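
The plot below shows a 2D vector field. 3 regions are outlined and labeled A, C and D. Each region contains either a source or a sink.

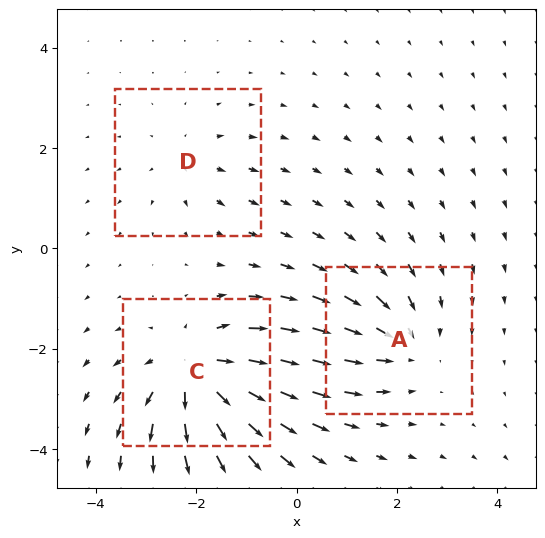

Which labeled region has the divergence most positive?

Divergence at each region's feature centre — A: about -3, C: about +5, D: about +2. Region C is most positive.

C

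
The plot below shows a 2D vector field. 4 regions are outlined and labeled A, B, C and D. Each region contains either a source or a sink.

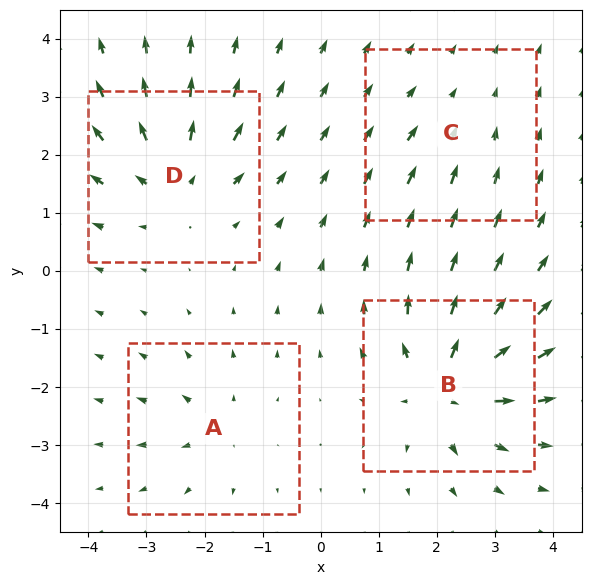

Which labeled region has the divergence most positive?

Divergence at each region's feature centre — A: about +4, B: about +8, C: about -2, D: about +6. Region B is most positive.

B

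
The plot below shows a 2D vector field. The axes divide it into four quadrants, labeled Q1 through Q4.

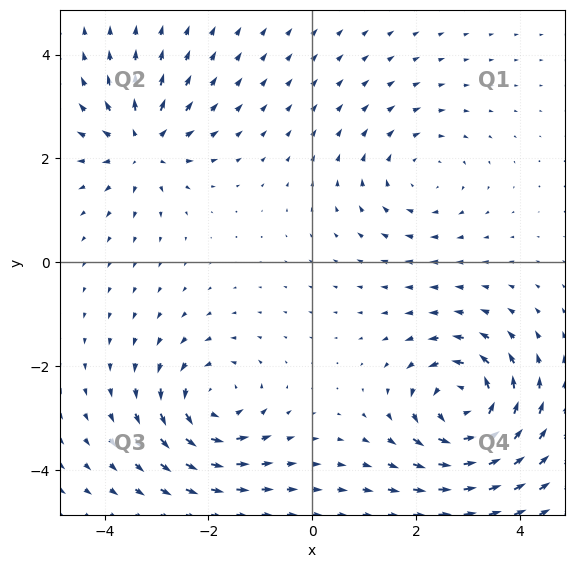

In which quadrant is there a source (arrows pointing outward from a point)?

The source sits at approximately (-3.3, 2.2), which lies in quadrant Q2. The divergence there is about +4, positive as expected for a source.

Q2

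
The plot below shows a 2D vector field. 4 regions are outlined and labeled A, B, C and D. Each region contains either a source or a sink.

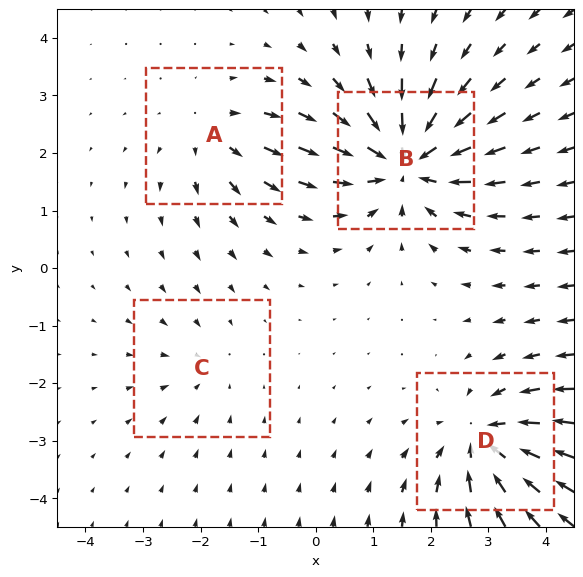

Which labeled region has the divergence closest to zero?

C

Divergence at each region's feature centre — A: about +3, B: about -7, C: about -2, D: about -5. Region C is closest to zero.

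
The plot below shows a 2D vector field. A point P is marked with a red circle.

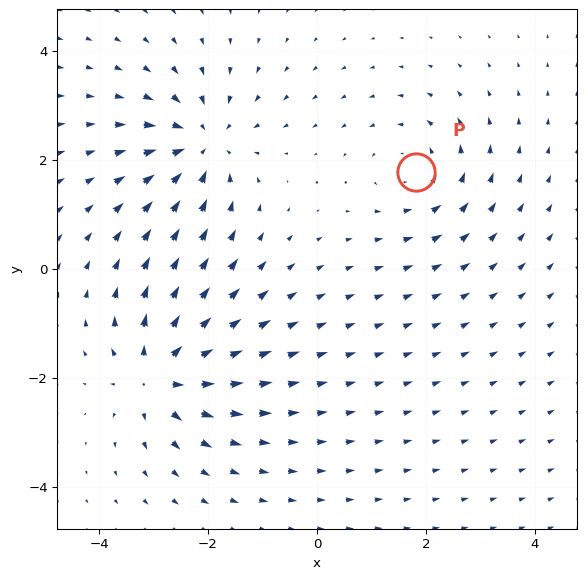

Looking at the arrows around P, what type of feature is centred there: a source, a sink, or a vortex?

vortex

At P (1.8, 1.8) the arrows circulate counterclockwise. Divergence ≈0, curl about +3 — near-zero divergence with nonzero curl is a vortex.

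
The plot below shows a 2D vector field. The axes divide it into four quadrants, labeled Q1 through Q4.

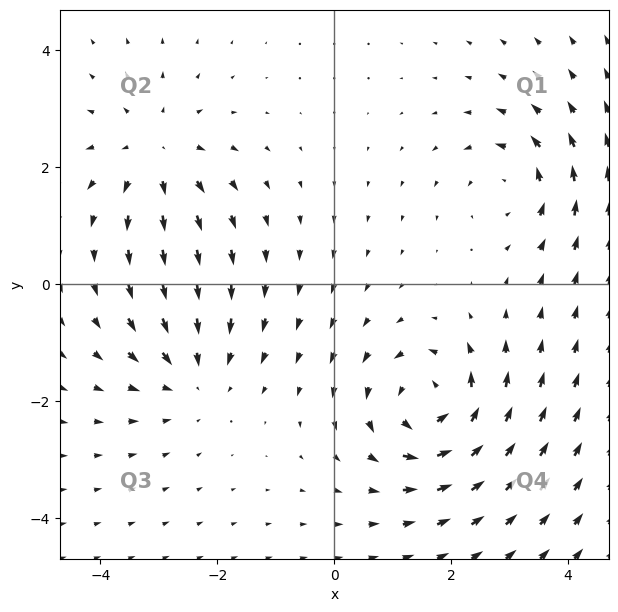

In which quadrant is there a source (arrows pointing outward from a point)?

The source sits at approximately (-3.1, 2.2), which lies in quadrant Q2. The divergence there is about +4, positive as expected for a source.

Q2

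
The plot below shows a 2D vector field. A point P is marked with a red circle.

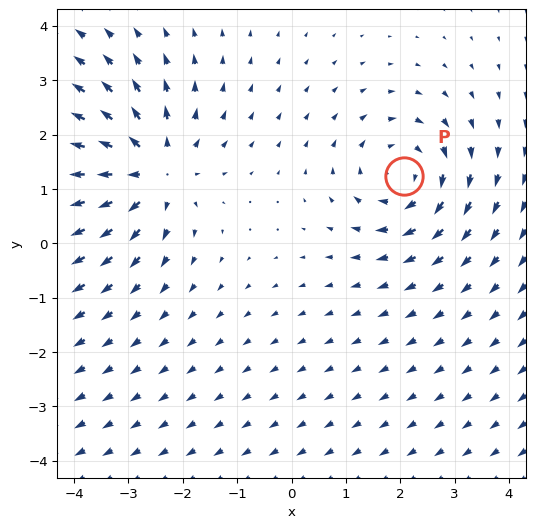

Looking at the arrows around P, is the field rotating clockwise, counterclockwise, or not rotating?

Near P at (2.1, 1.2) the arrows circulate clockwise. The curl (z-component) there is about -4; negative curl means clockwise rotation.

clockwise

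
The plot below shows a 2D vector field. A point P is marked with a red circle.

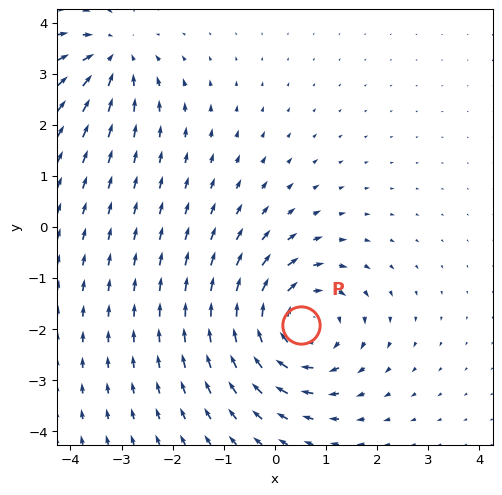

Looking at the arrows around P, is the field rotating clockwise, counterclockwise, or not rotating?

Near P at (0.5, -1.9) the arrows circulate clockwise. The curl (z-component) there is about -5; negative curl means clockwise rotation.

clockwise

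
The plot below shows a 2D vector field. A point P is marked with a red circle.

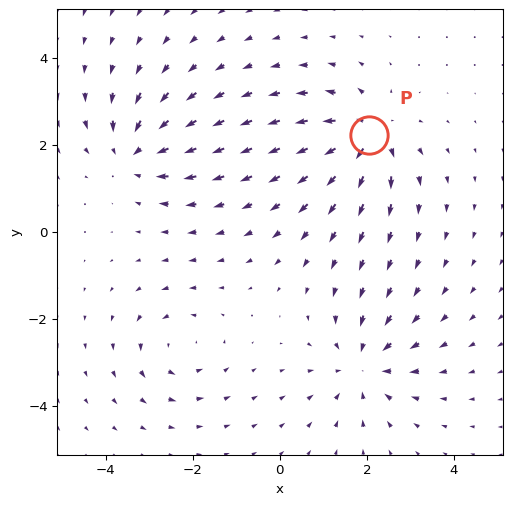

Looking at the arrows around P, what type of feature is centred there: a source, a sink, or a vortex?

At P (2.0, 2.2) the arrows spread outward. Divergence about +6, curl ≈0 — positive divergence with near-zero curl is a source.

source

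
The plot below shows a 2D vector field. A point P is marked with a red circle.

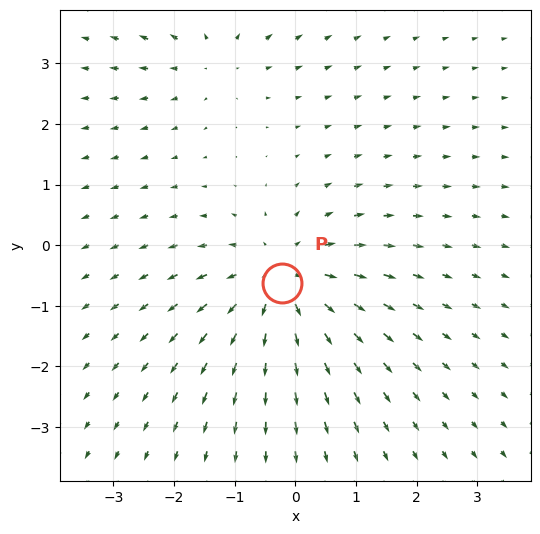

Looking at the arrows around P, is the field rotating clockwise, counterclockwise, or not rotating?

not rotating

Near P at (-0.2, -0.6) the arrows show no circulation. The curl there is ≈0.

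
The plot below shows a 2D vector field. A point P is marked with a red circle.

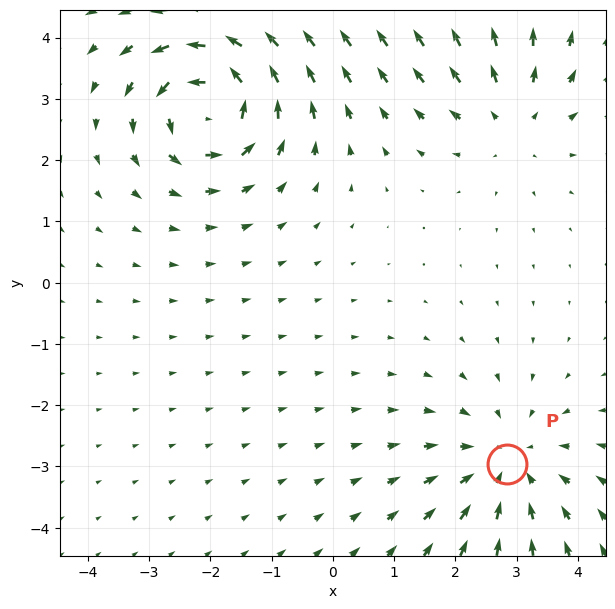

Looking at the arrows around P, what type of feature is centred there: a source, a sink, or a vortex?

sink

At P (2.8, -3.0) the arrows converge inward. Divergence about -3, curl ≈0 — negative divergence with near-zero curl is a sink.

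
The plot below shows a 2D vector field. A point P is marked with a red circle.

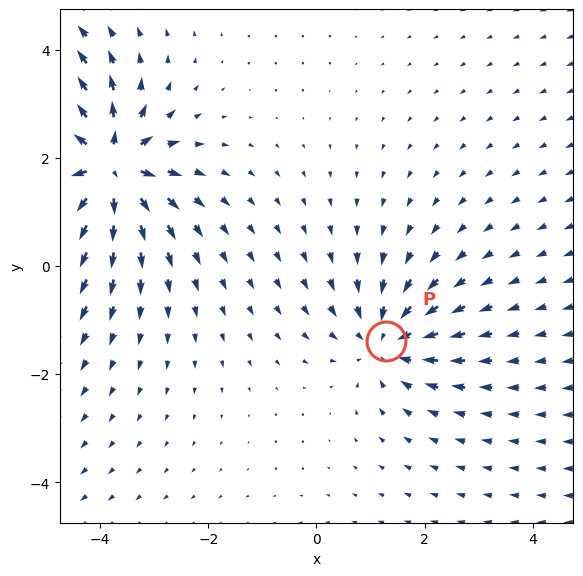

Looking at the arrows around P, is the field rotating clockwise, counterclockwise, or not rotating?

Near P at (1.3, -1.4) the arrows show no circulation. The curl there is ≈0.

not rotating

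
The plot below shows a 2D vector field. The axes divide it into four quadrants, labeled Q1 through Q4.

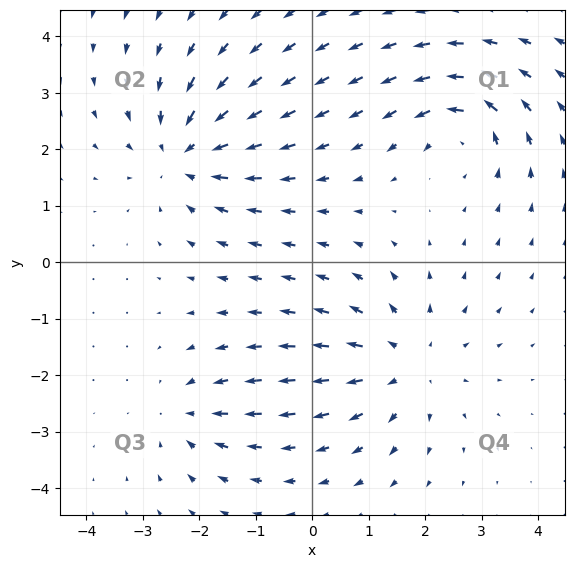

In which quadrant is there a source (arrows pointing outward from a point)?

The source sits at approximately (1.7, -1.8), which lies in quadrant Q4. The divergence there is about +4, positive as expected for a source.

Q4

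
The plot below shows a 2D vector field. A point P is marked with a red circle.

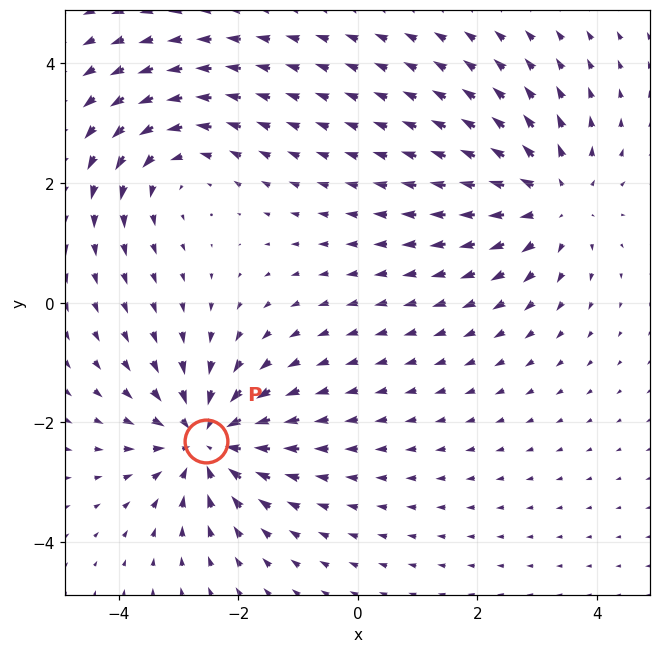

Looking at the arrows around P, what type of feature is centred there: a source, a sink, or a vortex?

sink

At P (-2.5, -2.3) the arrows converge inward. Divergence about -5, curl ≈0 — negative divergence with near-zero curl is a sink.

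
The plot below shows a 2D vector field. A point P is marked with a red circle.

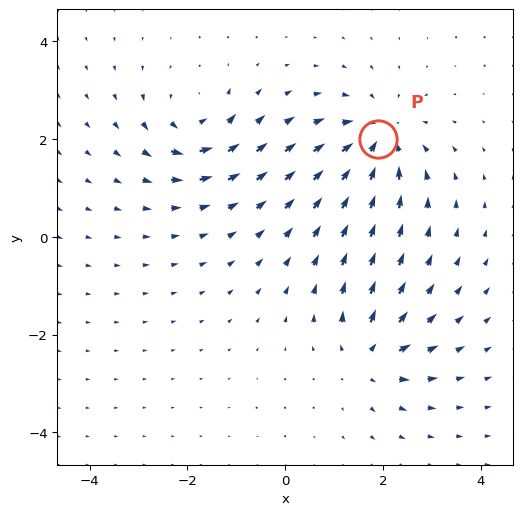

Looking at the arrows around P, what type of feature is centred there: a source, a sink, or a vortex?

At P (1.9, 2.0) the arrows converge inward. Divergence about -5, curl ≈0 — negative divergence with near-zero curl is a sink.

sink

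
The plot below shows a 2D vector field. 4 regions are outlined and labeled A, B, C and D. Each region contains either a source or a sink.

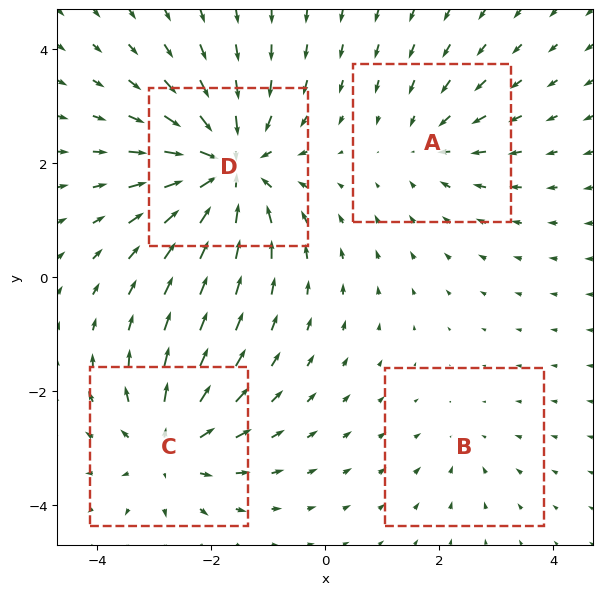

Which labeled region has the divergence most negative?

D

Divergence at each region's feature centre — A: about -3, B: about -2, C: about +5, D: about -7. Region D is most negative.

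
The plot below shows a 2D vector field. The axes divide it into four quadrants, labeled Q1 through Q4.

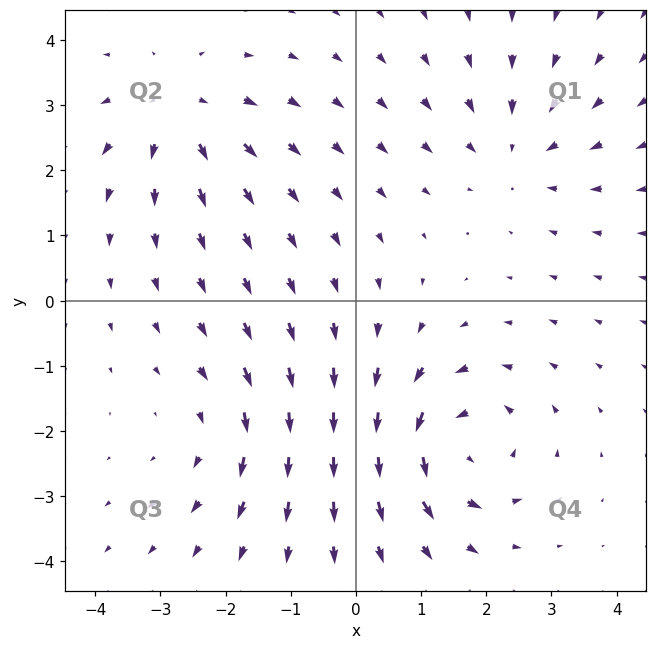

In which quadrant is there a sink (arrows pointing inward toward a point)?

Q1

The sink sits at approximately (2.5, 2.3), which lies in quadrant Q1. The divergence there is about -2, negative as expected for a sink.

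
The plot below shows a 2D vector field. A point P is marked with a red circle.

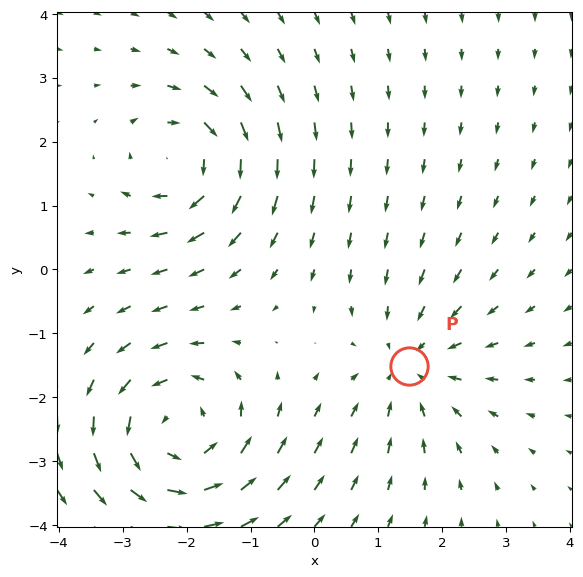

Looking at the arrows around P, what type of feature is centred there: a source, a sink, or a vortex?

At P (1.5, -1.5) the arrows converge inward. Divergence about -3, curl ≈0 — negative divergence with near-zero curl is a sink.

sink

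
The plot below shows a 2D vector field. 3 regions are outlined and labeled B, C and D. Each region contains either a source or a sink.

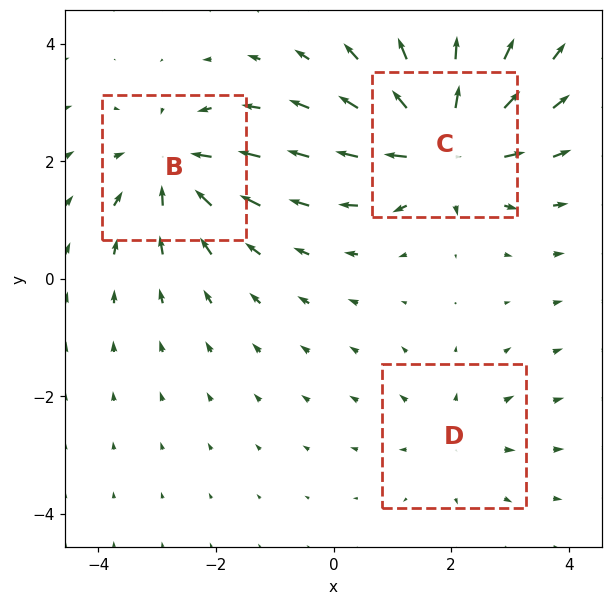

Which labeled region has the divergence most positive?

C

Divergence at each region's feature centre — B: about -4, C: about +5, D: about +2. Region C is most positive.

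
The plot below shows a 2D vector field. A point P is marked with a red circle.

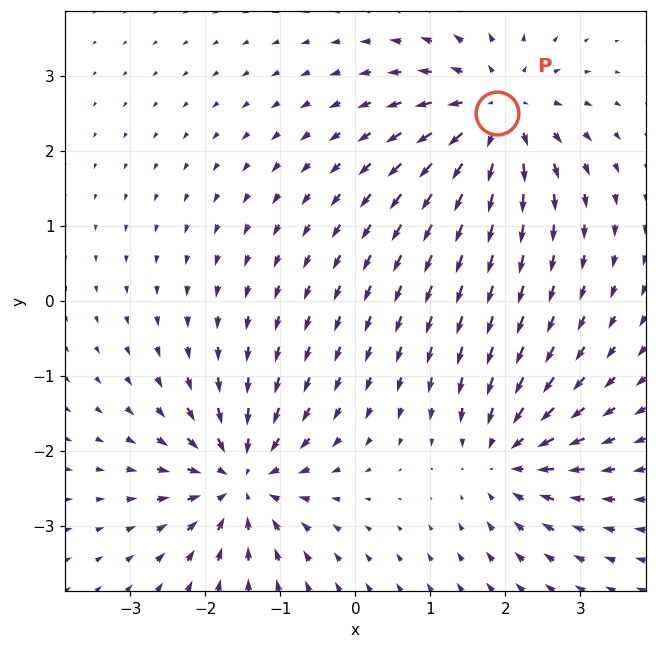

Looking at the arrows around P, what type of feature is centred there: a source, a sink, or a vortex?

At P (1.9, 2.5) the arrows spread outward. Divergence about +6, curl ≈0 — positive divergence with near-zero curl is a source.

source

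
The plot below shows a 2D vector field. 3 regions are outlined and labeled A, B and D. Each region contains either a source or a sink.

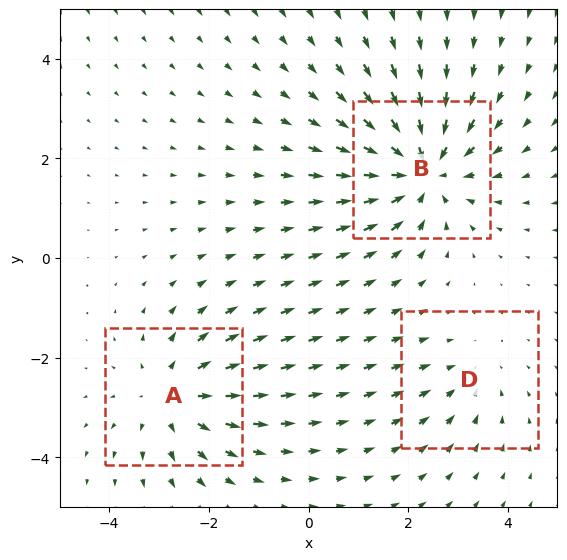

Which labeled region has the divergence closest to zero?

Divergence at each region's feature centre — A: about +3, B: about -4, D: about -2. Region D is closest to zero.

D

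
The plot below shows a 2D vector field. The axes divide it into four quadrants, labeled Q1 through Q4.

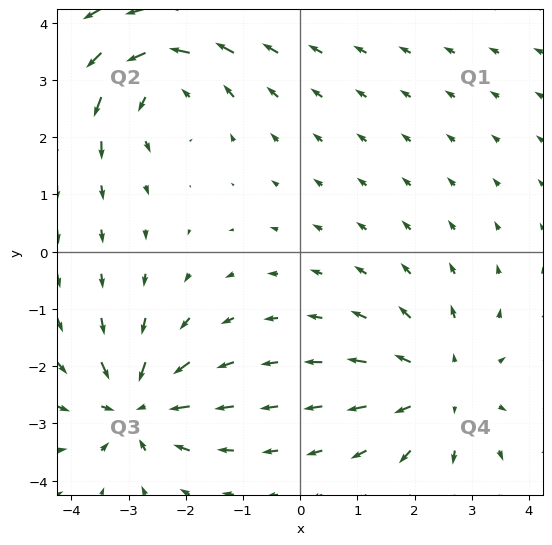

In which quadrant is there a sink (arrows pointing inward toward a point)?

Q3

The sink sits at approximately (-2.9, -2.7), which lies in quadrant Q3. The divergence there is about -5, negative as expected for a sink.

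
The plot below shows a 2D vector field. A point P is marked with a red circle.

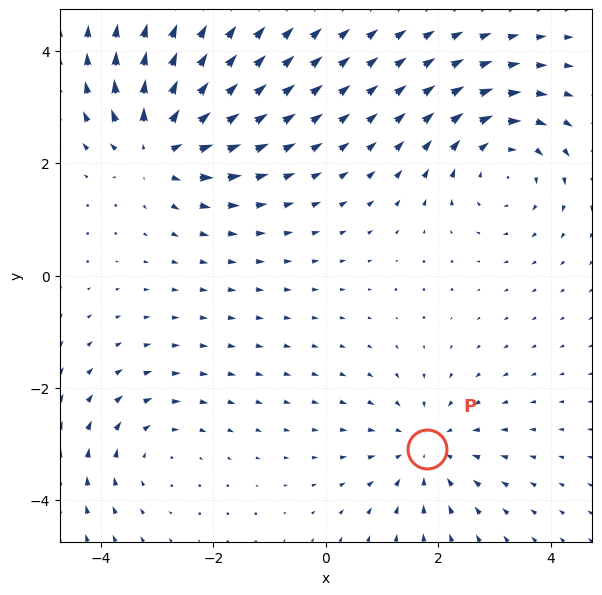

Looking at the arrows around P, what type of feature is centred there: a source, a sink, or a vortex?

At P (1.8, -3.1) the arrows converge inward. Divergence about -4, curl ≈0 — negative divergence with near-zero curl is a sink.

sink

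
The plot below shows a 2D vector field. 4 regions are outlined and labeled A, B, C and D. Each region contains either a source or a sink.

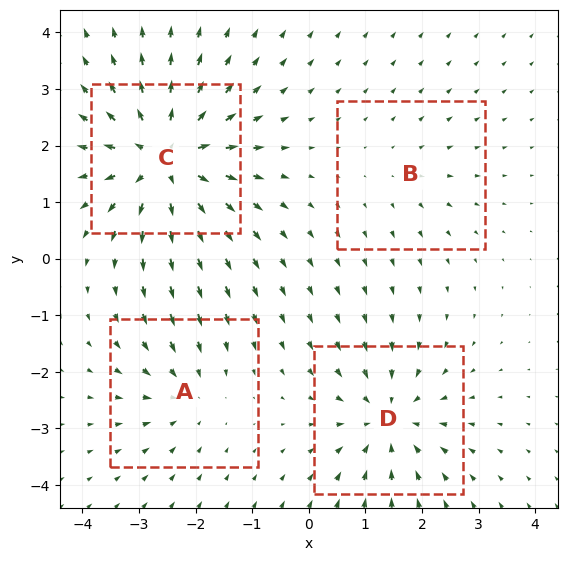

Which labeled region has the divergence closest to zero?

B

Divergence at each region's feature centre — A: about -4, B: about +2, C: about +8, D: about -5. Region B is closest to zero.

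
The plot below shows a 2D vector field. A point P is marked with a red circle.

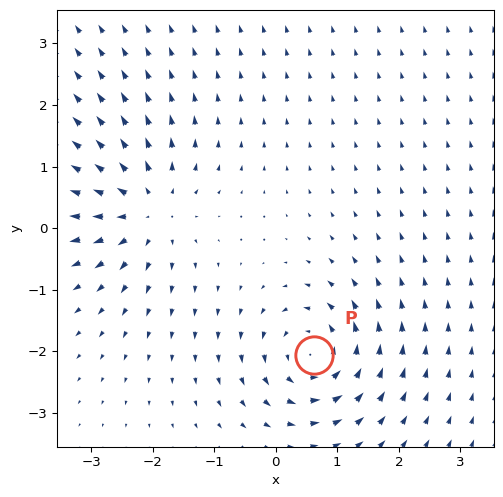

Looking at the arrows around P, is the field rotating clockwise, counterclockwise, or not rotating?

counterclockwise

Near P at (0.6, -2.1) the arrows circulate counterclockwise. The curl (z-component) there is about +5; positive curl means counterclockwise rotation.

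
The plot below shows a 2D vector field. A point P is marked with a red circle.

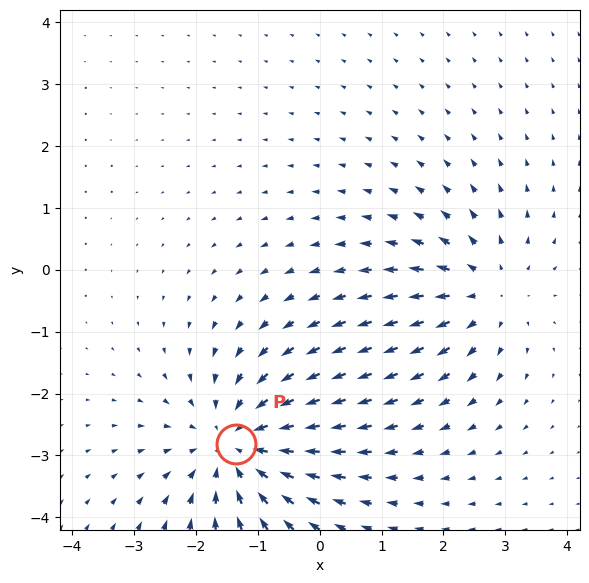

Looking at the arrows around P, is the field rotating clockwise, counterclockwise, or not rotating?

Near P at (-1.3, -2.8) the arrows show no circulation. The curl there is ≈0.

not rotating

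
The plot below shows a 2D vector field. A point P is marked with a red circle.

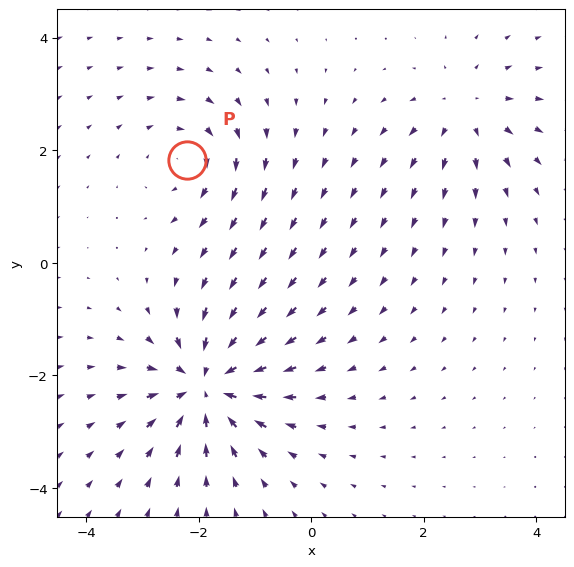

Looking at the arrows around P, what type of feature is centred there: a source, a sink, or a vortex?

At P (-2.2, 1.8) the arrows circulate clockwise. Divergence ≈0, curl about -3 — near-zero divergence with nonzero curl is a vortex.

vortex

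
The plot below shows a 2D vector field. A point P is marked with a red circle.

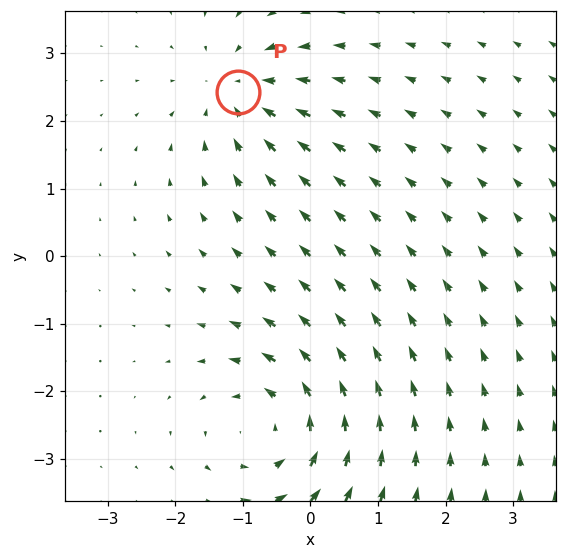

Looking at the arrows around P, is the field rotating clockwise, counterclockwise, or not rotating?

not rotating

Near P at (-1.1, 2.4) the arrows show no circulation. The curl there is ≈0.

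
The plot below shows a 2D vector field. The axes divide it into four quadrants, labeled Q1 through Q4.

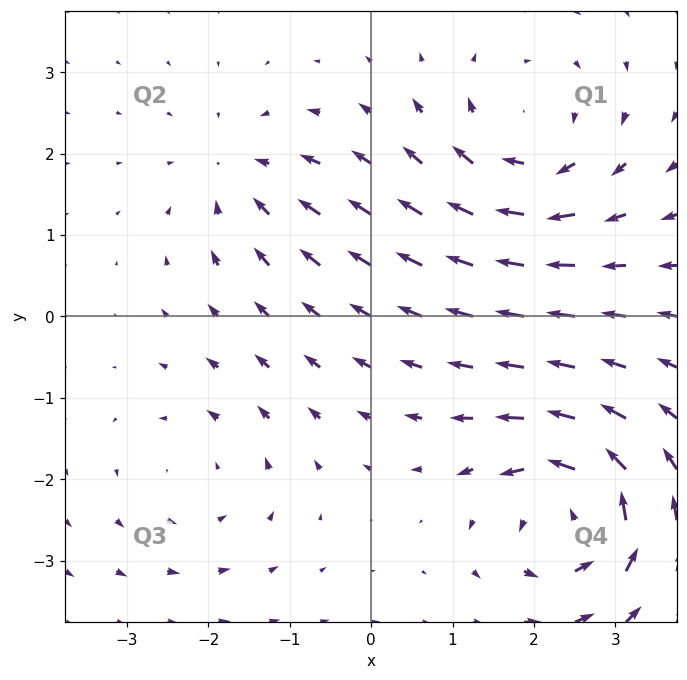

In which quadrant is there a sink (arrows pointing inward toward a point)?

Q2

The sink sits at approximately (-1.6, 1.7), which lies in quadrant Q2. The divergence there is about -4, negative as expected for a sink.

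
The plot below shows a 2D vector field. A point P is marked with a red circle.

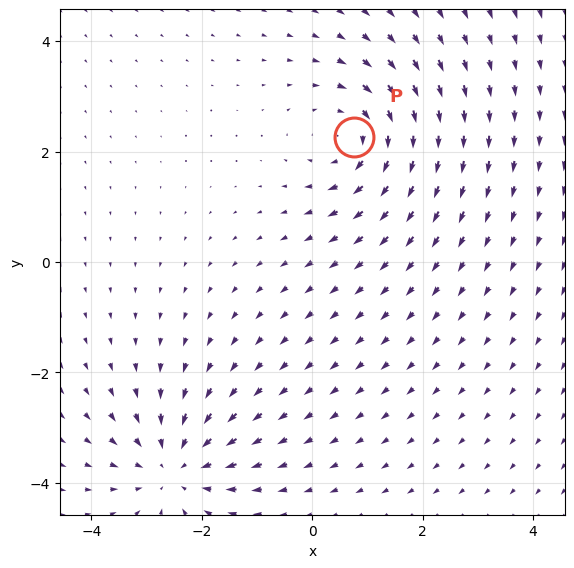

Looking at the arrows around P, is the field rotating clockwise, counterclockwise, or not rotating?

Near P at (0.7, 2.3) the arrows circulate clockwise. The curl (z-component) there is about -4; negative curl means clockwise rotation.

clockwise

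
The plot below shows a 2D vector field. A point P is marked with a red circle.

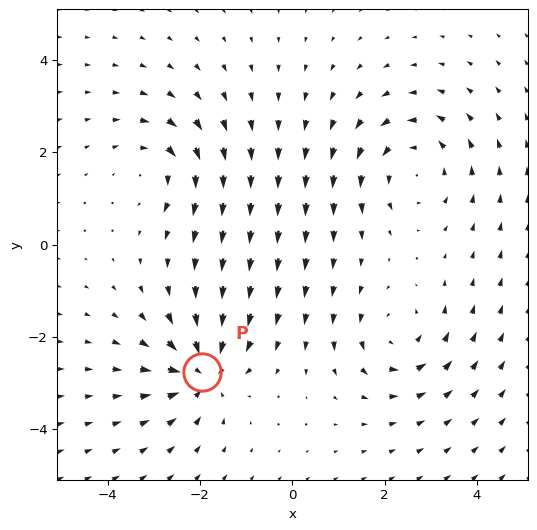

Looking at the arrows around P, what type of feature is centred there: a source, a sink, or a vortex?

sink

At P (-2.0, -2.8) the arrows converge inward. Divergence about -6, curl ≈0 — negative divergence with near-zero curl is a sink.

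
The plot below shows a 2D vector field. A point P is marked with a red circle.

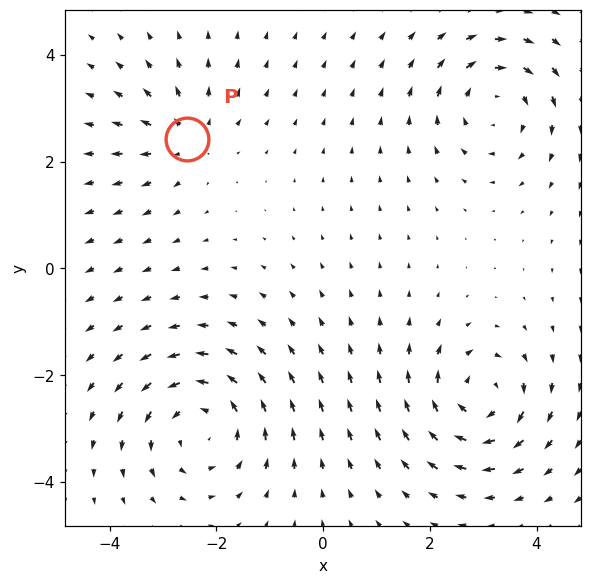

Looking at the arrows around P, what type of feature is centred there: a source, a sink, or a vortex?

source

At P (-2.6, 2.4) the arrows spread outward. Divergence about +3, curl ≈0 — positive divergence with near-zero curl is a source.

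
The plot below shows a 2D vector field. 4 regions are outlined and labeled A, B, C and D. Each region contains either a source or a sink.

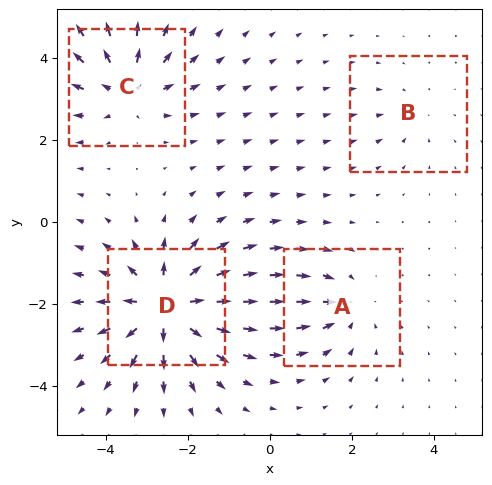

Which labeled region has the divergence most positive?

Divergence at each region's feature centre — A: about -4, B: about -2, C: about +5, D: about +7. Region D is most positive.

D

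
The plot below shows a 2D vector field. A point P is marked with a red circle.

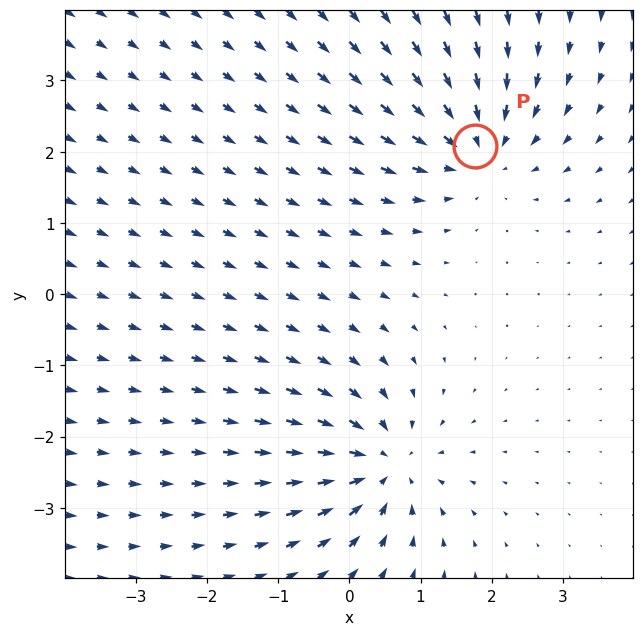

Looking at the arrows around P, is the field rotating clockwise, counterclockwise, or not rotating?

not rotating

Near P at (1.8, 2.1) the arrows show no circulation. The curl there is ≈0.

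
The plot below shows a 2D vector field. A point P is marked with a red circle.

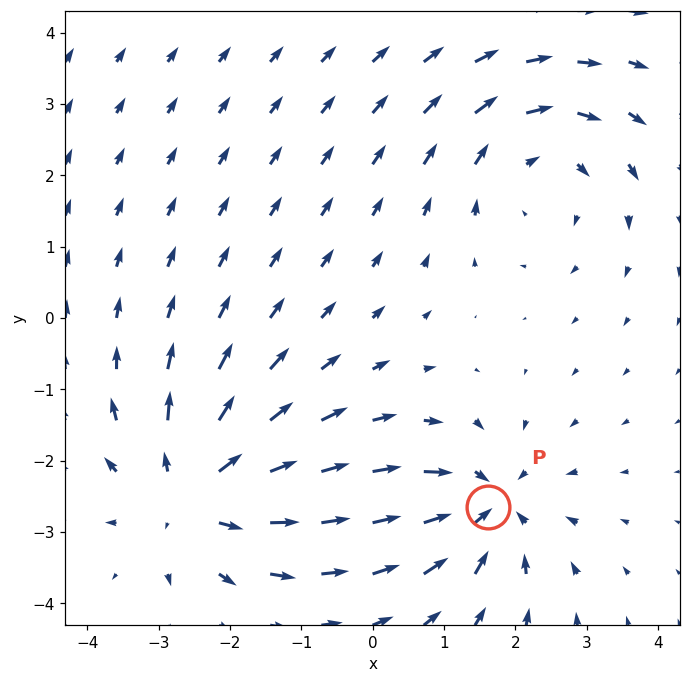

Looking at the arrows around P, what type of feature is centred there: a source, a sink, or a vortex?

sink

At P (1.6, -2.6) the arrows converge inward. Divergence about -5, curl ≈0 — negative divergence with near-zero curl is a sink.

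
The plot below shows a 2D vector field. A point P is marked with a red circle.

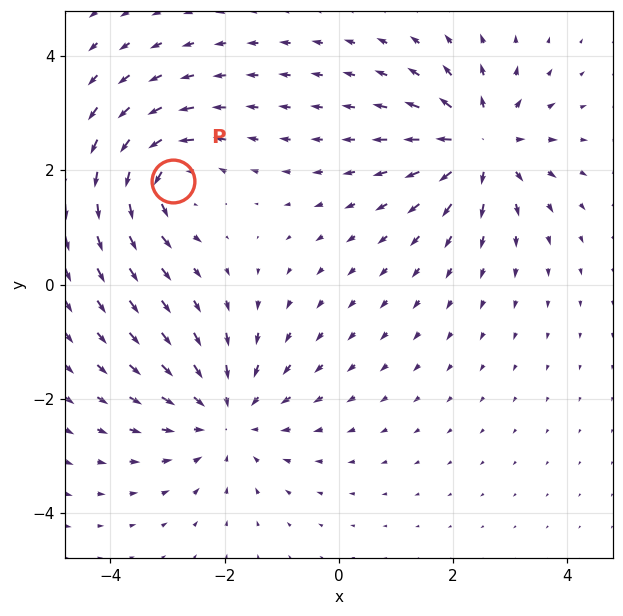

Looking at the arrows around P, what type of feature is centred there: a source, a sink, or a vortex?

vortex

At P (-2.9, 1.8) the arrows circulate counterclockwise. Divergence ≈0, curl about +5 — near-zero divergence with nonzero curl is a vortex.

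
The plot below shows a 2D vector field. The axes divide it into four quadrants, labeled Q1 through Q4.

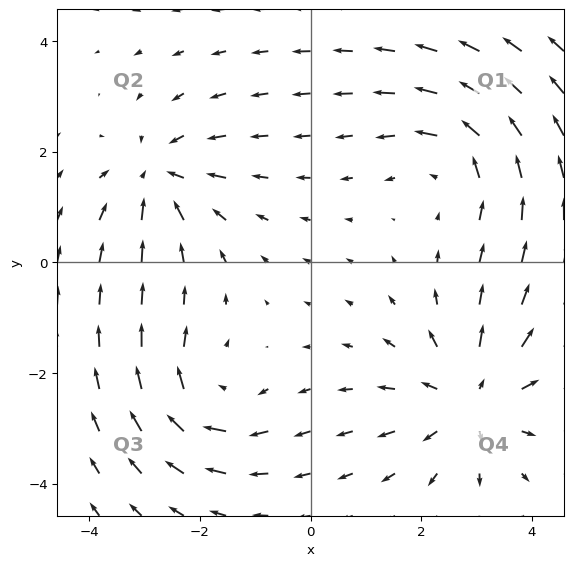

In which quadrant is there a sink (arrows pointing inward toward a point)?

Q2

The sink sits at approximately (-2.7, 1.6), which lies in quadrant Q2. The divergence there is about -4, negative as expected for a sink.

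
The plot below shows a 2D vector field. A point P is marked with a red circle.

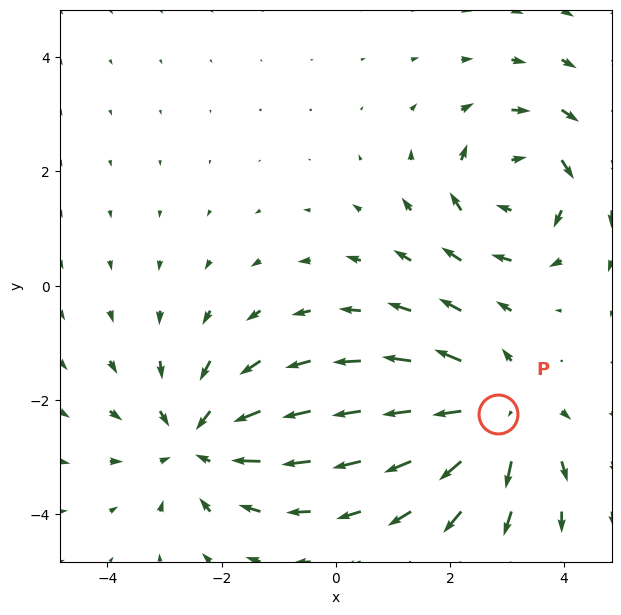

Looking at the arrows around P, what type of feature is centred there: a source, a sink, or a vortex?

source

At P (2.8, -2.2) the arrows spread outward. Divergence about +3, curl ≈0 — positive divergence with near-zero curl is a source.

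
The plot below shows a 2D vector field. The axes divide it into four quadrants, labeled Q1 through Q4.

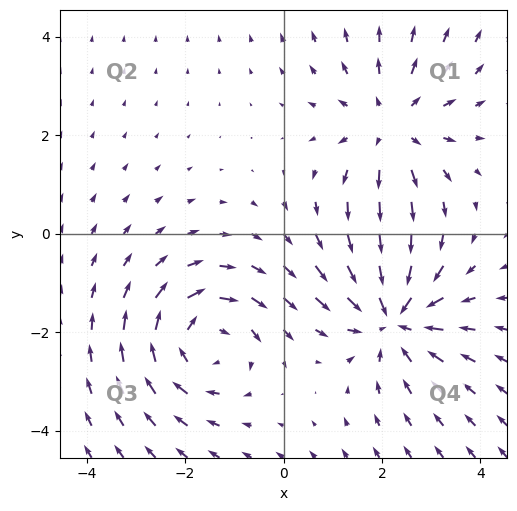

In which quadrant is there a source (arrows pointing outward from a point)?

Q1

The source sits at approximately (2.2, 2.2), which lies in quadrant Q1. The divergence there is about +2, positive as expected for a source.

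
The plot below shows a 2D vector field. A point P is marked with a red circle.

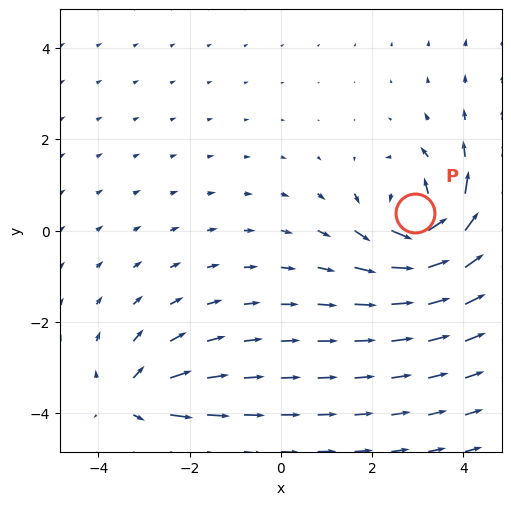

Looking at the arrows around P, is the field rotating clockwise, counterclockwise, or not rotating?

counterclockwise

Near P at (2.9, 0.4) the arrows circulate counterclockwise. The curl (z-component) there is about +6; positive curl means counterclockwise rotation.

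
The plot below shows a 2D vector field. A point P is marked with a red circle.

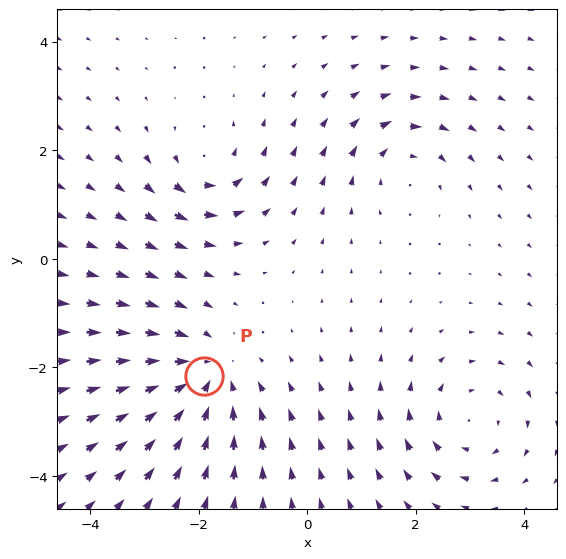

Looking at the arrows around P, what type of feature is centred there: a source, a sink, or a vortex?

At P (-1.9, -2.2) the arrows converge inward. Divergence about -4, curl ≈0 — negative divergence with near-zero curl is a sink.

sink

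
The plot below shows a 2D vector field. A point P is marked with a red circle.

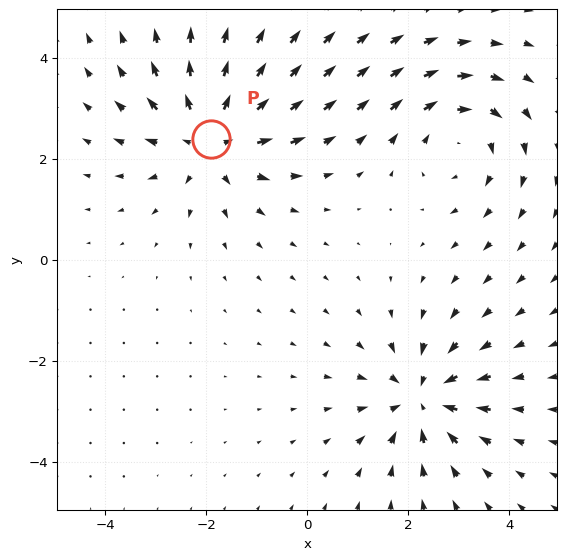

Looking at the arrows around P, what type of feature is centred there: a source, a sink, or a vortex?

source

At P (-1.9, 2.4) the arrows spread outward. Divergence about +4, curl ≈0 — positive divergence with near-zero curl is a source.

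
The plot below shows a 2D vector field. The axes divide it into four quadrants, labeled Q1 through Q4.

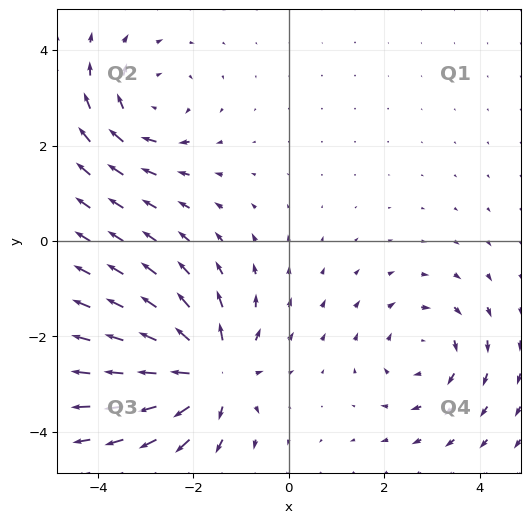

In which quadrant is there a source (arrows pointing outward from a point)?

The source sits at approximately (-1.6, -2.8), which lies in quadrant Q3. The divergence there is about +5, positive as expected for a source.

Q3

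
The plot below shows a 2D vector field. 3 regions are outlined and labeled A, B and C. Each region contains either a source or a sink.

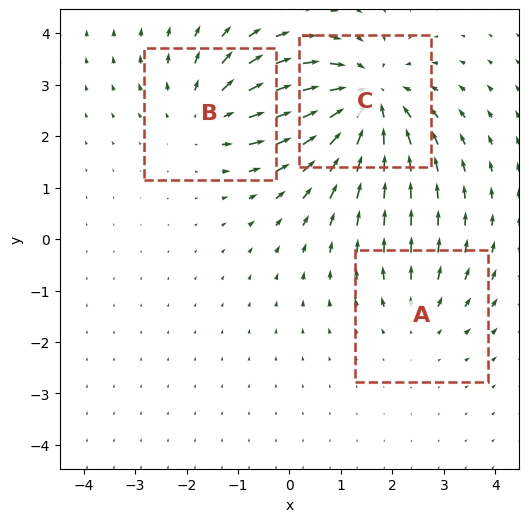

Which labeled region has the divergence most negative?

C

Divergence at each region's feature centre — A: about +2, B: about +3, C: about -4. Region C is most negative.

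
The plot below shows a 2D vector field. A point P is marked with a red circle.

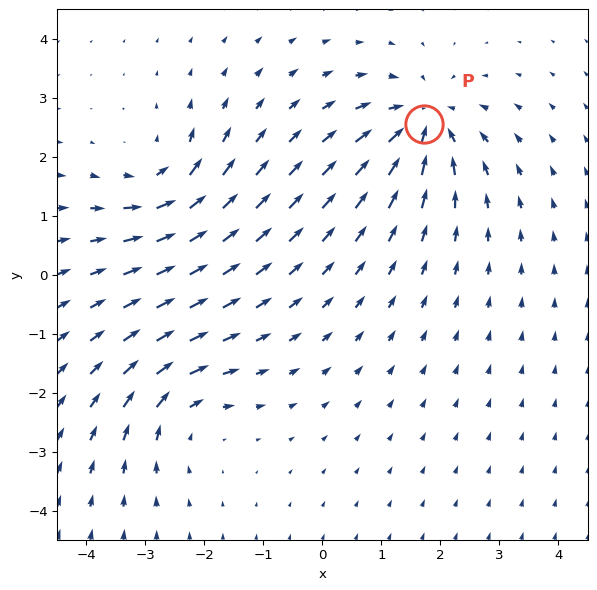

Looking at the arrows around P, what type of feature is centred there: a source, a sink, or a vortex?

sink

At P (1.7, 2.6) the arrows converge inward. Divergence about -6, curl ≈0 — negative divergence with near-zero curl is a sink.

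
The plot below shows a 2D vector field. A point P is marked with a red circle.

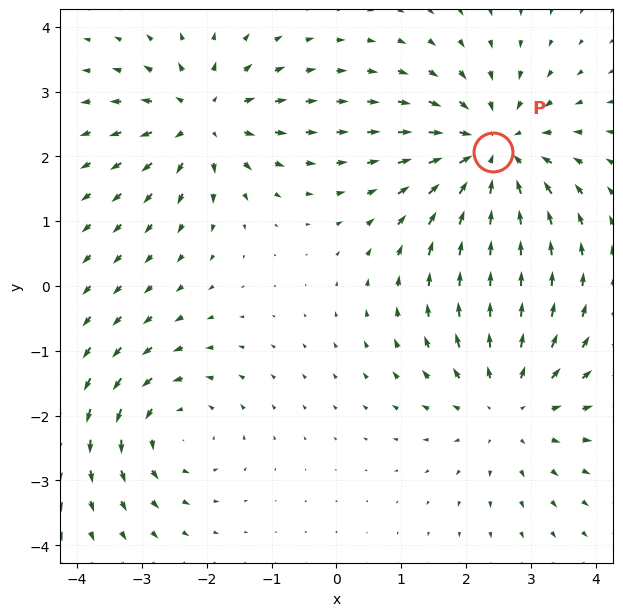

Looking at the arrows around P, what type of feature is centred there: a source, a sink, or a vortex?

sink

At P (2.4, 2.1) the arrows converge inward. Divergence about -4, curl ≈0 — negative divergence with near-zero curl is a sink.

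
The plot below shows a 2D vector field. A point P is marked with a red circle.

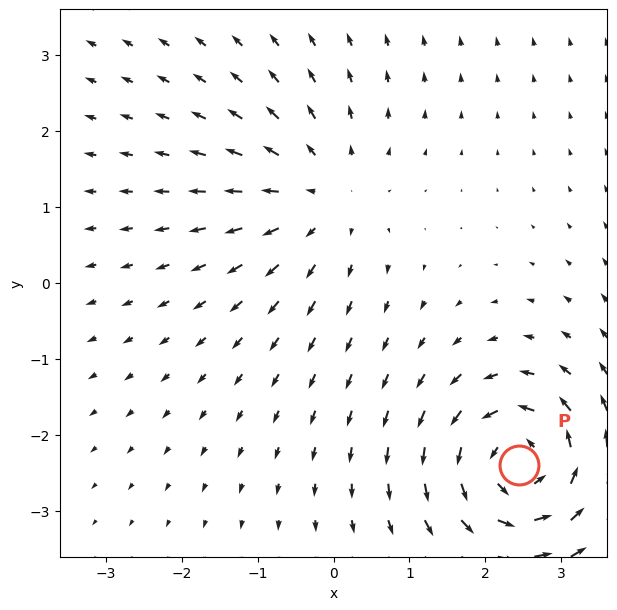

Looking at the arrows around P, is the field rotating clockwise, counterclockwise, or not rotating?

Near P at (2.4, -2.4) the arrows circulate counterclockwise. The curl (z-component) there is about +5; positive curl means counterclockwise rotation.

counterclockwise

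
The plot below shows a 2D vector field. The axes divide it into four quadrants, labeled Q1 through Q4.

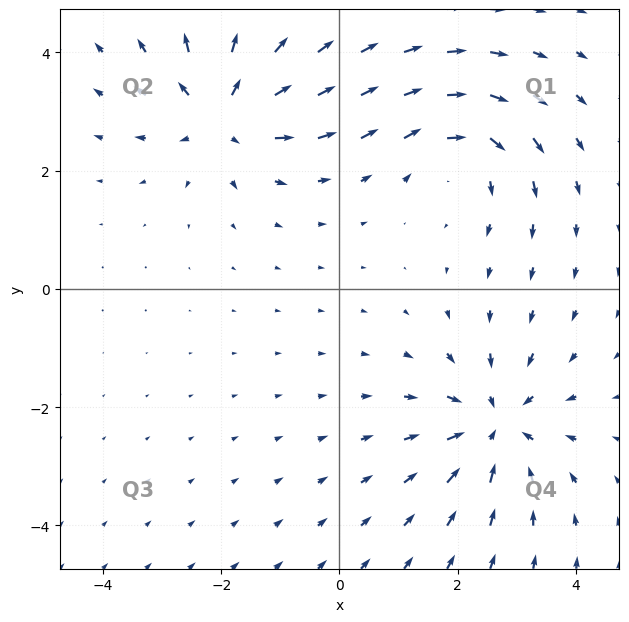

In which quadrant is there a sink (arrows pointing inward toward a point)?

Q4

The sink sits at approximately (2.7, -2.3), which lies in quadrant Q4. The divergence there is about -5, negative as expected for a sink.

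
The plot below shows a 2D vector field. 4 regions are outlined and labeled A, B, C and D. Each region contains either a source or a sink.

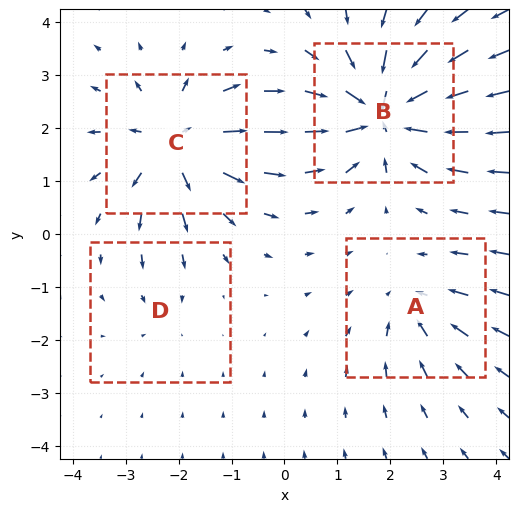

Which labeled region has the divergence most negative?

B

Divergence at each region's feature centre — A: about -3, B: about -7, C: about +6, D: about -2. Region B is most negative.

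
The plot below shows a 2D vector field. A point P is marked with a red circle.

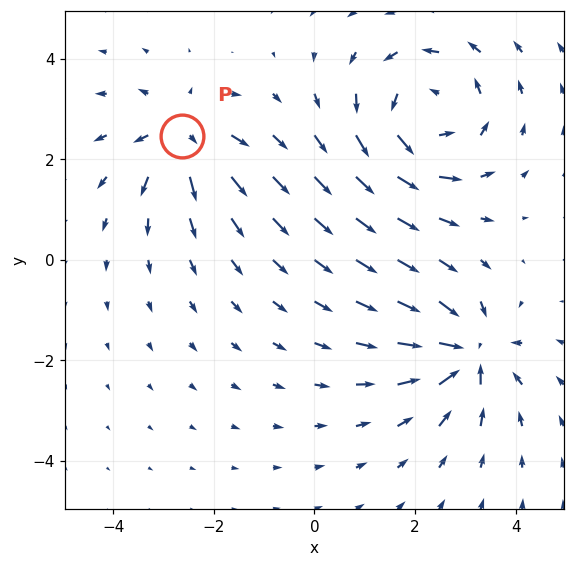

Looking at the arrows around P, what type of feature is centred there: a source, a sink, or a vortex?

source

At P (-2.6, 2.5) the arrows spread outward. Divergence about +4, curl ≈0 — positive divergence with near-zero curl is a source.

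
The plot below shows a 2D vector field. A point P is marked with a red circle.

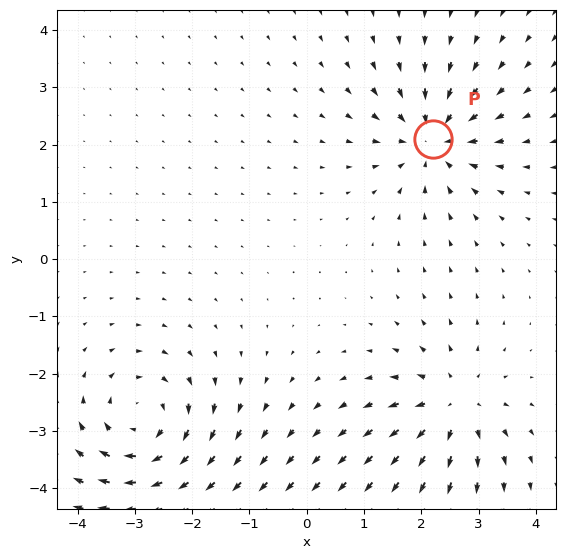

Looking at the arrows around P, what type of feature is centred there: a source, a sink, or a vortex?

sink

At P (2.2, 2.1) the arrows converge inward. Divergence about -6, curl ≈0 — negative divergence with near-zero curl is a sink.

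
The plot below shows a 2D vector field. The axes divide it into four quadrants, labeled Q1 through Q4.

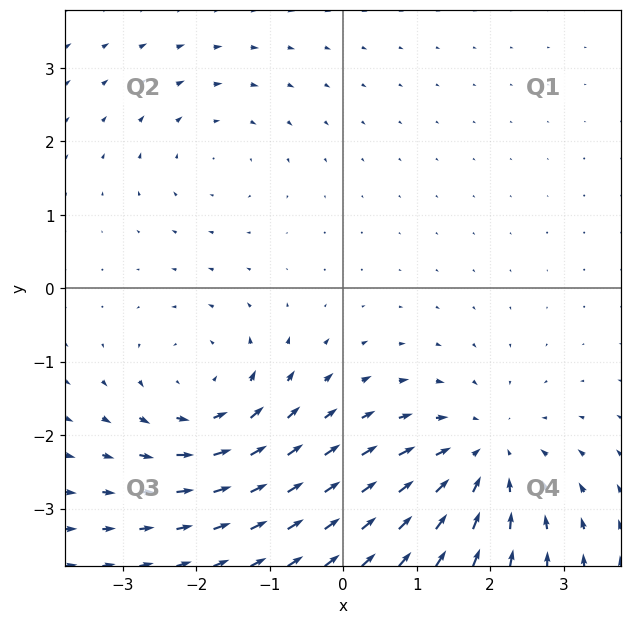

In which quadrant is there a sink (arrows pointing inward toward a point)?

The sink sits at approximately (1.9, -2.3), which lies in quadrant Q4. The divergence there is about -4, negative as expected for a sink.

Q4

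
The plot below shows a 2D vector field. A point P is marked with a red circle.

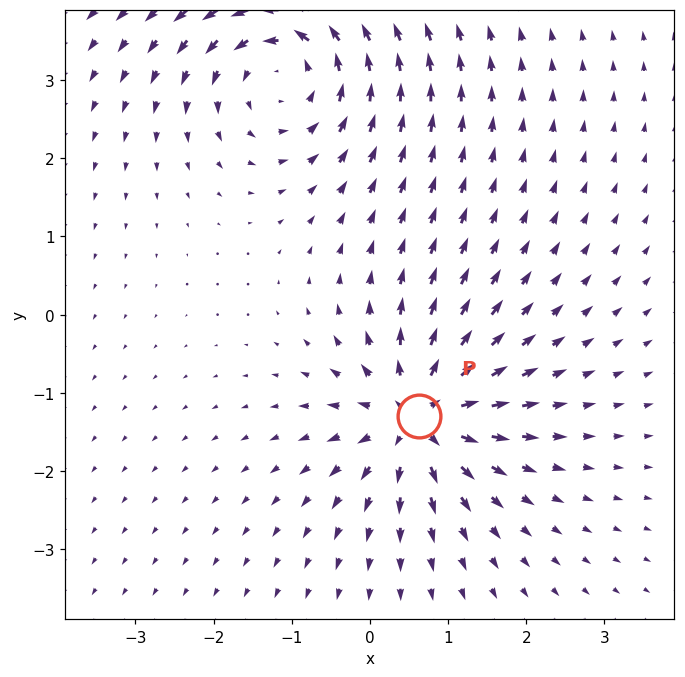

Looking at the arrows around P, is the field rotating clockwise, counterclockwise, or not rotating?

not rotating

Near P at (0.6, -1.3) the arrows show no circulation. The curl there is ≈0.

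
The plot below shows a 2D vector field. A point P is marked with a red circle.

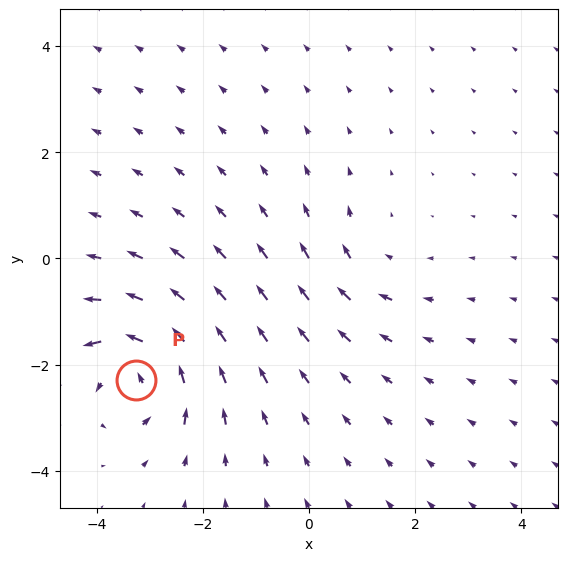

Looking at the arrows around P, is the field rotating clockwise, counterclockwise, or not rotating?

counterclockwise

Near P at (-3.3, -2.3) the arrows circulate counterclockwise. The curl (z-component) there is about +6; positive curl means counterclockwise rotation.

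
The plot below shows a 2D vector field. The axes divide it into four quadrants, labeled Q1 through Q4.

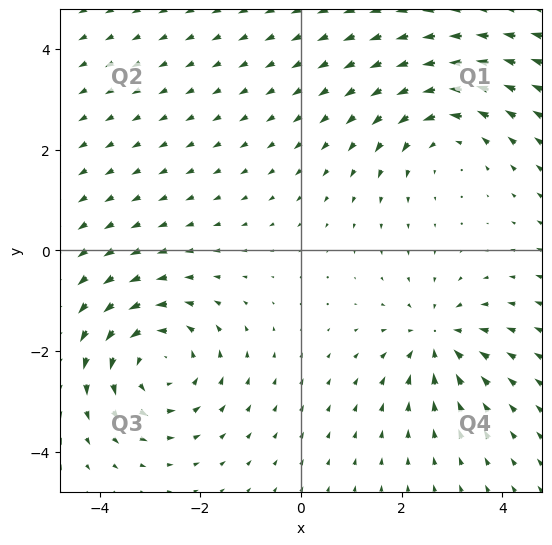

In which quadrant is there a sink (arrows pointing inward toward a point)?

Q4

The sink sits at approximately (2.7, -1.8), which lies in quadrant Q4. The divergence there is about -4, negative as expected for a sink.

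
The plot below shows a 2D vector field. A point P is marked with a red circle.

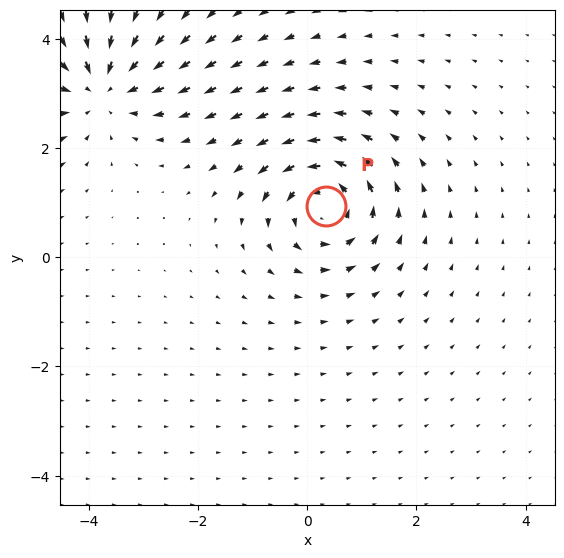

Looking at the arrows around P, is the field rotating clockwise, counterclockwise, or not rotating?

Near P at (0.3, 0.9) the arrows circulate counterclockwise. The curl (z-component) there is about +4; positive curl means counterclockwise rotation.

counterclockwise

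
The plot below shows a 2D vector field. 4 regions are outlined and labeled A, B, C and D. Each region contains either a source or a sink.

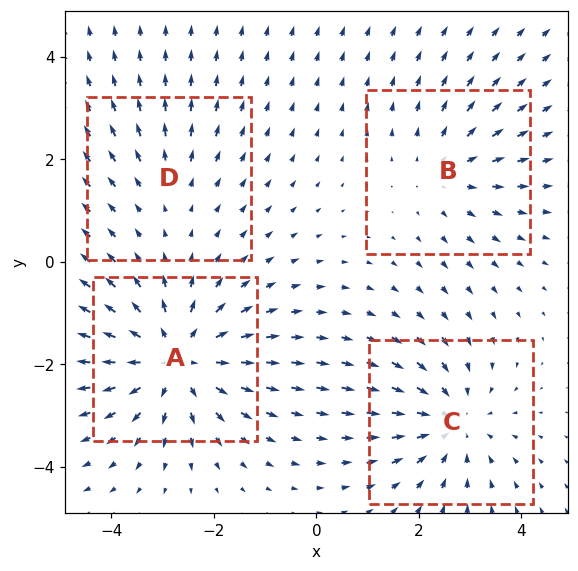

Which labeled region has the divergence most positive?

Divergence at each region's feature centre — A: about +5, B: about +3, C: about -4, D: about +2. Region A is most positive.

A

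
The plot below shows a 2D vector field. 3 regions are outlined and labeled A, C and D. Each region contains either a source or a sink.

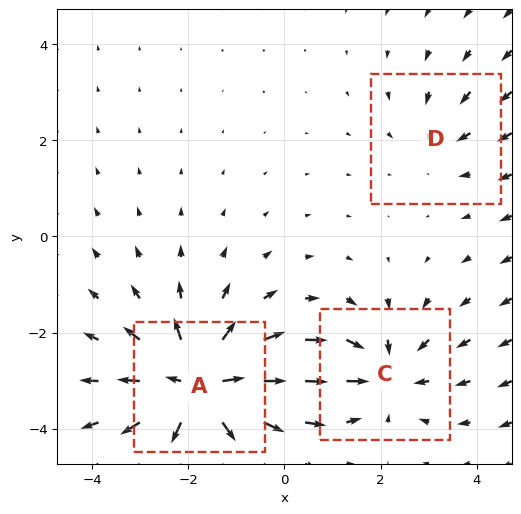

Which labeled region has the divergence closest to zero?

D

Divergence at each region's feature centre — A: about +5, C: about -3, D: about -2. Region D is closest to zero.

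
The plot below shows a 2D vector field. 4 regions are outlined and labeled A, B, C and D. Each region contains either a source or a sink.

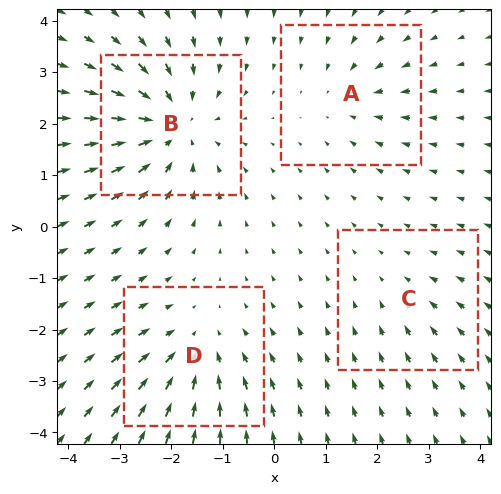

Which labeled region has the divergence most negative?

Divergence at each region's feature centre — A: about -3, B: about -6, C: about -2, D: about -4. Region B is most negative.

B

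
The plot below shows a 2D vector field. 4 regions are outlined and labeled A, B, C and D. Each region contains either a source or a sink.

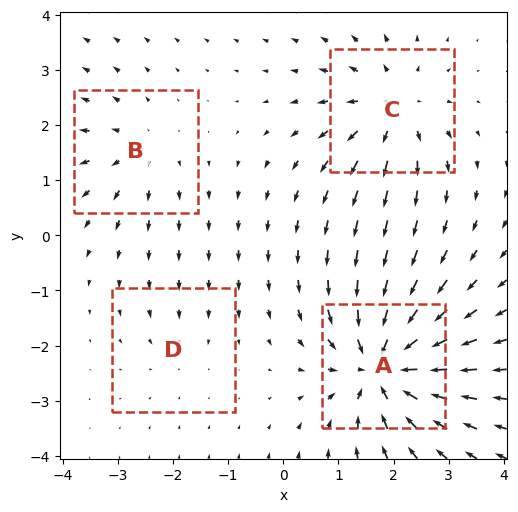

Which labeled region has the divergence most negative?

A

Divergence at each region's feature centre — A: about -8, B: about +3, C: about +5, D: about -2. Region A is most negative.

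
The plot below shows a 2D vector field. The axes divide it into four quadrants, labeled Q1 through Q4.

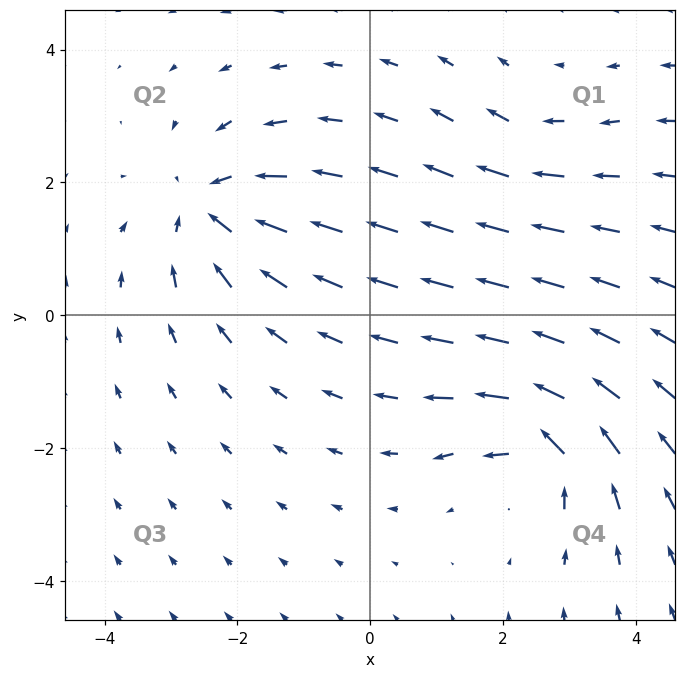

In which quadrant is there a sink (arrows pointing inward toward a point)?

Q2

The sink sits at approximately (-2.4, 1.6), which lies in quadrant Q2. The divergence there is about -5, negative as expected for a sink.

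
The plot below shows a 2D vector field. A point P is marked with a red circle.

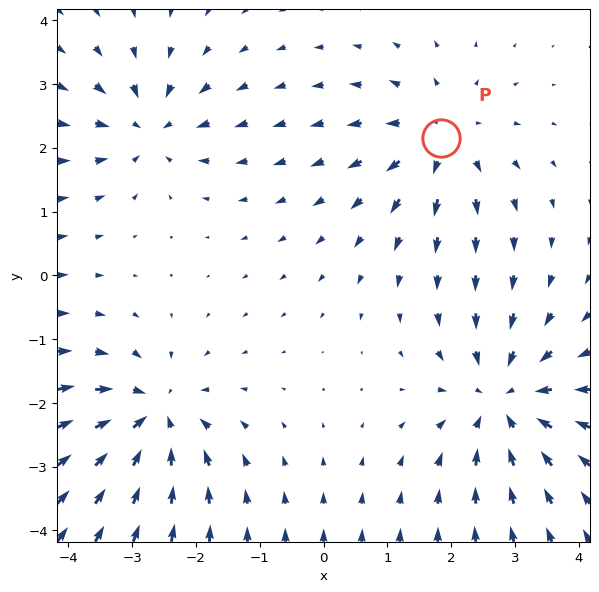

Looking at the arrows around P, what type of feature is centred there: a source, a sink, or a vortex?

source

At P (1.8, 2.2) the arrows spread outward. Divergence about +4, curl ≈0 — positive divergence with near-zero curl is a source.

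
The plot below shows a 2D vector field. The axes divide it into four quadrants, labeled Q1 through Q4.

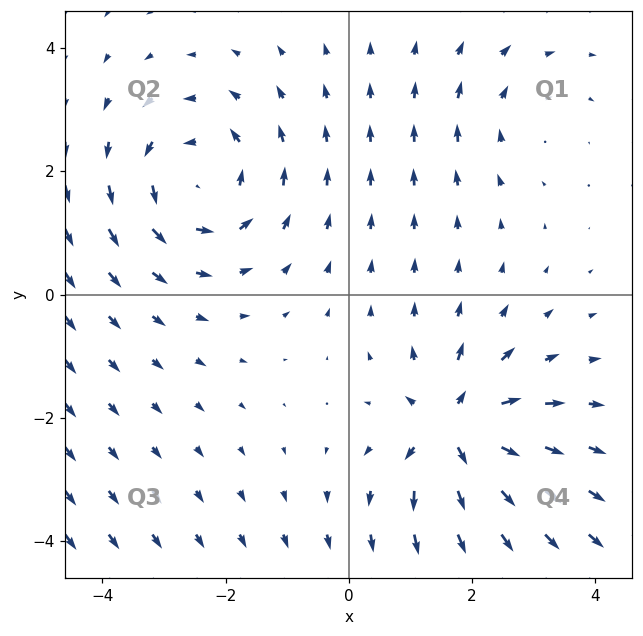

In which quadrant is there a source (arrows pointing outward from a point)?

The source sits at approximately (1.7, -2.2), which lies in quadrant Q4. The divergence there is about +6, positive as expected for a source.

Q4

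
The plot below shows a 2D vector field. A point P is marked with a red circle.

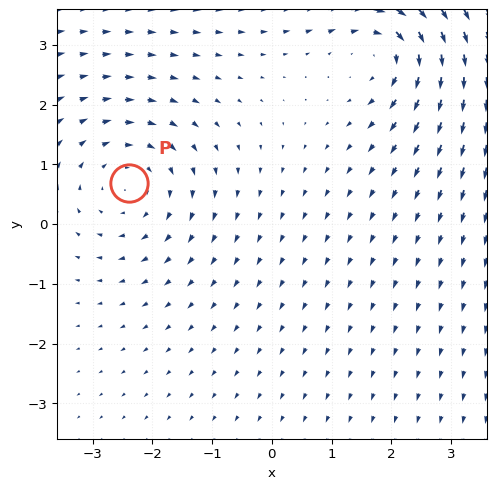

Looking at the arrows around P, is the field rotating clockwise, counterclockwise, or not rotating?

Near P at (-2.4, 0.7) the arrows circulate clockwise. The curl (z-component) there is about -2; negative curl means clockwise rotation.

clockwise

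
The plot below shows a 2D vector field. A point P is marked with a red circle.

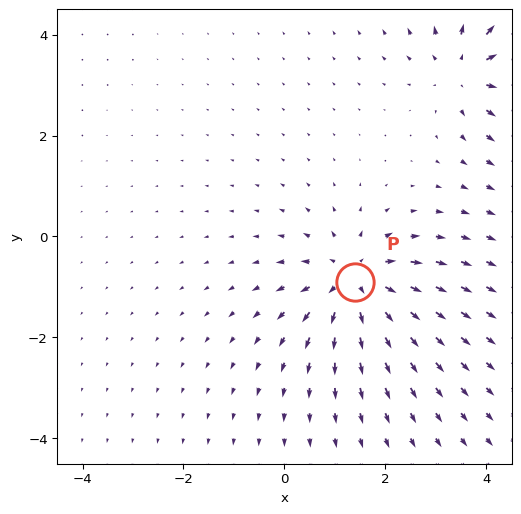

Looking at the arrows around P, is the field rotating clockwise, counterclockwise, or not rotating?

Near P at (1.4, -0.9) the arrows show no circulation. The curl there is ≈0.

not rotating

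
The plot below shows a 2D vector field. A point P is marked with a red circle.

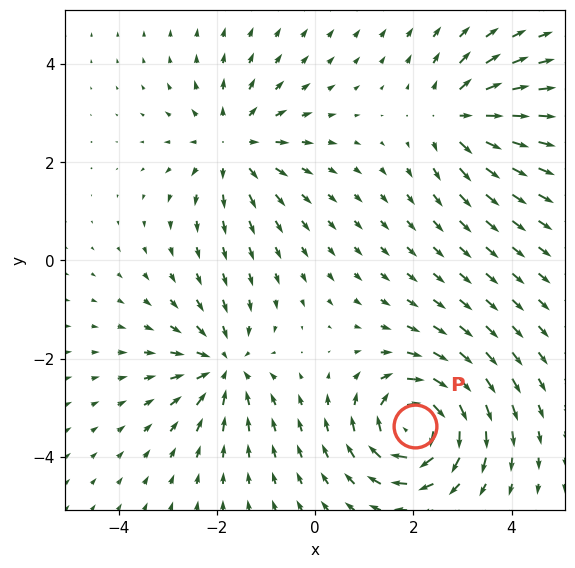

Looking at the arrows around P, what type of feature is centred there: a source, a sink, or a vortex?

At P (2.0, -3.4) the arrows circulate clockwise. Divergence ≈0, curl about -6 — near-zero divergence with nonzero curl is a vortex.

vortex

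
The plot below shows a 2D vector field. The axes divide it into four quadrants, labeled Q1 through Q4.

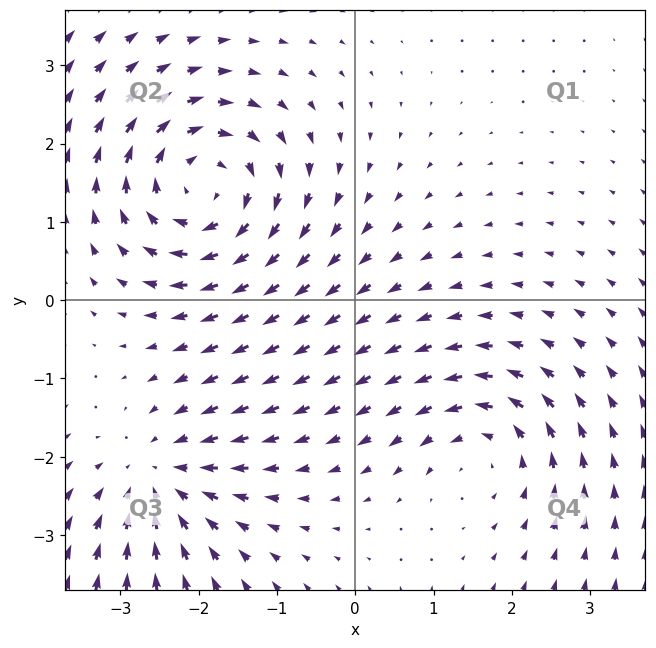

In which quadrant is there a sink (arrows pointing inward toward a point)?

The sink sits at approximately (-2.5, -2.3), which lies in quadrant Q3. The divergence there is about -3, negative as expected for a sink.

Q3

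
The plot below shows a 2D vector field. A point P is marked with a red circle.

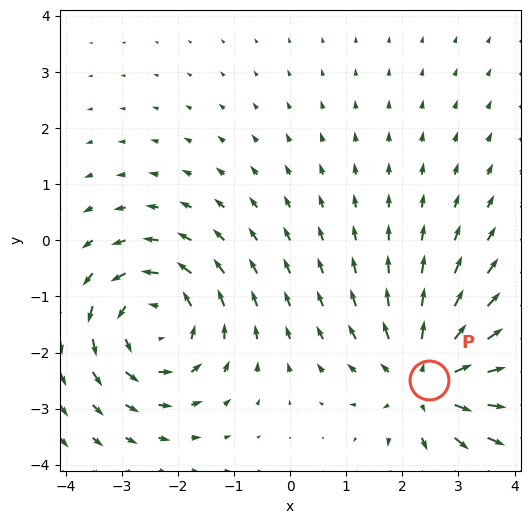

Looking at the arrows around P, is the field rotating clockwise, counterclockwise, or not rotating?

not rotating

Near P at (2.5, -2.5) the arrows show no circulation. The curl there is ≈0.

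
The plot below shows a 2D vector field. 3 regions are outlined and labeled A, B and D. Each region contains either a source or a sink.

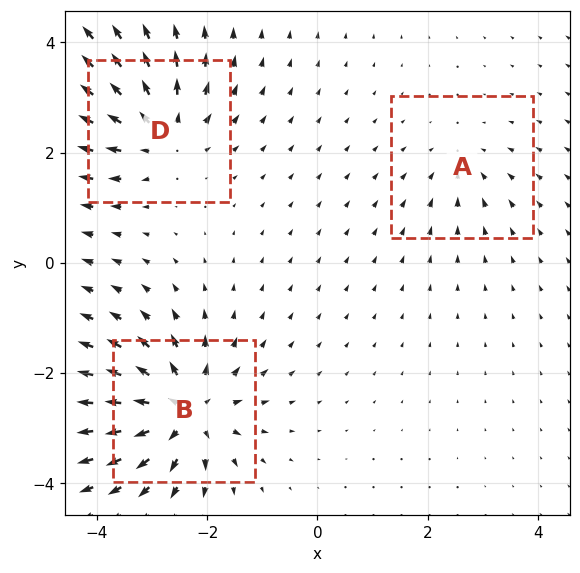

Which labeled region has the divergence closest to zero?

A

Divergence at each region's feature centre — A: about -2, B: about +6, D: about +4. Region A is closest to zero.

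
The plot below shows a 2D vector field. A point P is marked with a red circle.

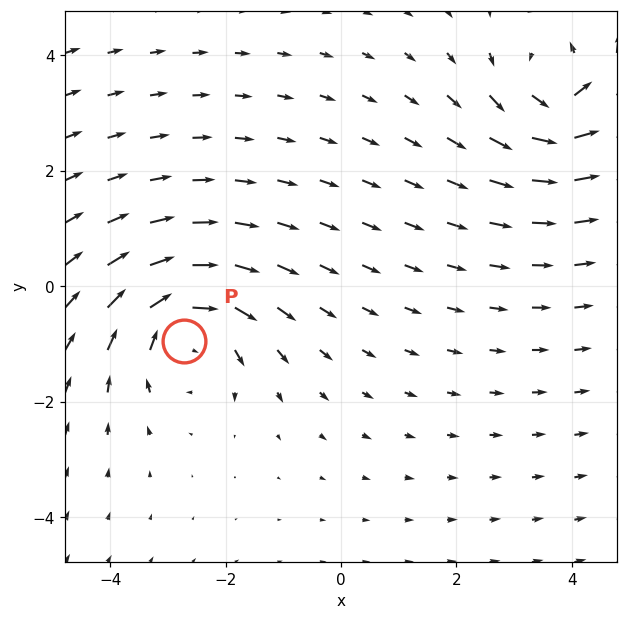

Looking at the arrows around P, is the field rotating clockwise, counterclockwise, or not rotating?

clockwise

Near P at (-2.7, -1.0) the arrows circulate clockwise. The curl (z-component) there is about -4; negative curl means clockwise rotation.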